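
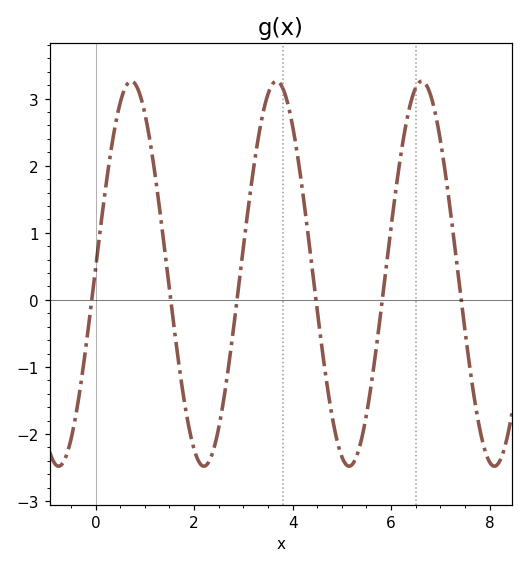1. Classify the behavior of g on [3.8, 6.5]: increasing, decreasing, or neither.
neither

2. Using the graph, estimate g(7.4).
0.149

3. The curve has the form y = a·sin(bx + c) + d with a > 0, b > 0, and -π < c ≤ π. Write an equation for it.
y = 2.87sin(2.13x + 0.03) + 0.39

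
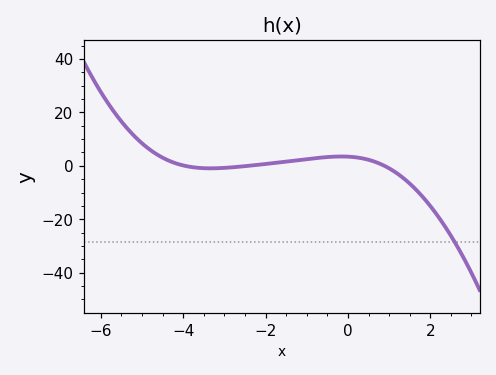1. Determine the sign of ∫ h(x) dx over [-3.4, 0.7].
positive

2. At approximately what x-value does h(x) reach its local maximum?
-0.2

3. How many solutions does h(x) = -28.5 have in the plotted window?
1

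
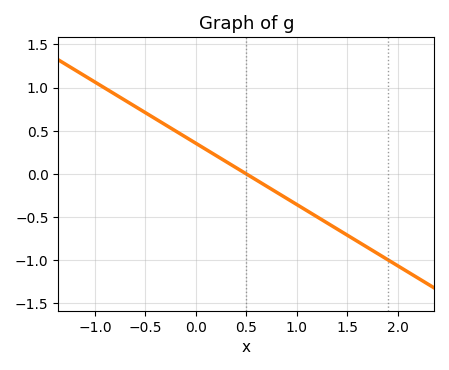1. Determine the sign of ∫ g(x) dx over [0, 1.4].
negative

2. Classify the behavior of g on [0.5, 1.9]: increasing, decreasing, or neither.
decreasing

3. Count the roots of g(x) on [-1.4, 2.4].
1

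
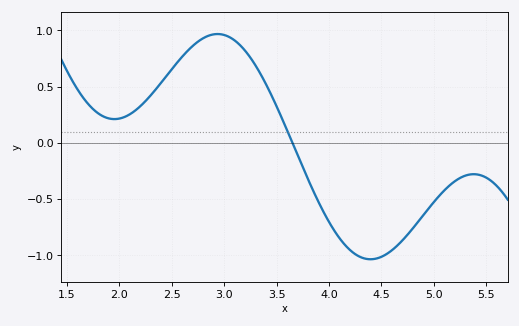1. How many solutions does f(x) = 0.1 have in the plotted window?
1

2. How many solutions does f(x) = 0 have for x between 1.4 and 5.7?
1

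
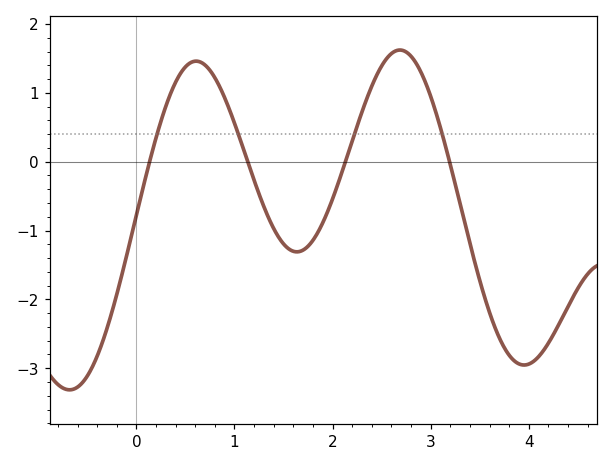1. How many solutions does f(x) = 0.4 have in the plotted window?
4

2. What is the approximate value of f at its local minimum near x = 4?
-2.95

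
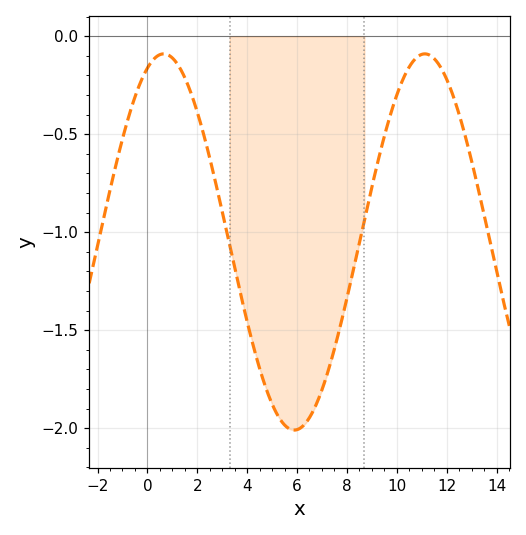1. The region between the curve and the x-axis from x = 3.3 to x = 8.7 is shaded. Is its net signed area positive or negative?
negative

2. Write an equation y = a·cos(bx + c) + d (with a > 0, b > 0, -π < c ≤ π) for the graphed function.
y = 0.96cos(0.6x - 0.39) - 1.05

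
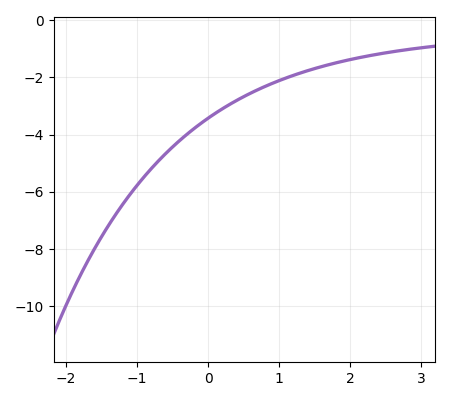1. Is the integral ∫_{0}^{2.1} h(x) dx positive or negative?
negative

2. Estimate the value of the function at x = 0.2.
-3.2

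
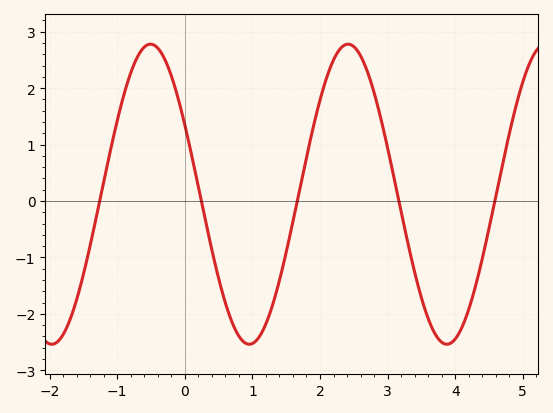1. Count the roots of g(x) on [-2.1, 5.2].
5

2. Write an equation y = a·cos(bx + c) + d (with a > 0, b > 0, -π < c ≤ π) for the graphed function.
y = 2.66cos(2.15x + 1.09) + 0.12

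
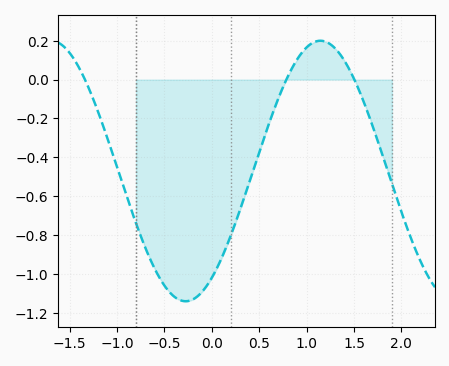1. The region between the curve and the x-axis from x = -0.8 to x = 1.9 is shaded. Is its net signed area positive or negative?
negative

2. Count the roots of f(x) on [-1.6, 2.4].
3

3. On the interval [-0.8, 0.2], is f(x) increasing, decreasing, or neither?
neither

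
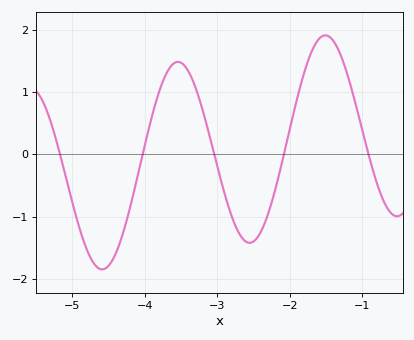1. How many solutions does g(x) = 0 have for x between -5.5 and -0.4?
5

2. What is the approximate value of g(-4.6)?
-1.8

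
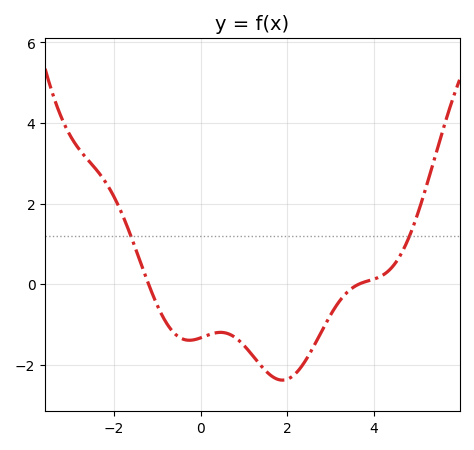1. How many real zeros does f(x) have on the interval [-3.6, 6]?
2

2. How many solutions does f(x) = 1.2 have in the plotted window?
2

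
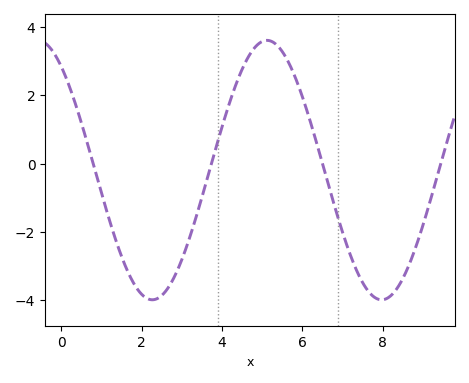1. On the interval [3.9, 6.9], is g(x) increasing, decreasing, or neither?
neither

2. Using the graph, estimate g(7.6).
-3.6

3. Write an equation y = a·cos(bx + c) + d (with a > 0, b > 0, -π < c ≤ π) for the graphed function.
y = 3.8cos(1.1x + 0.65) - 0.19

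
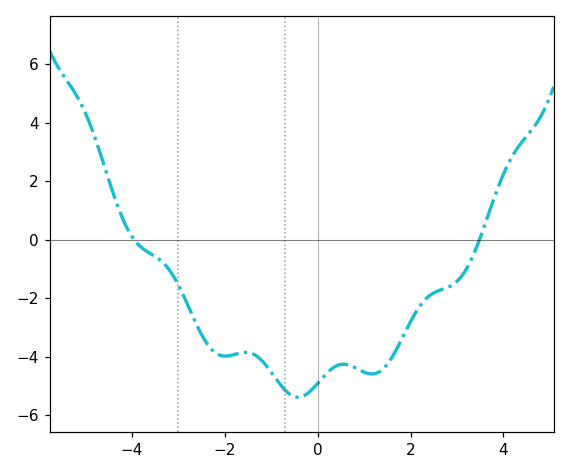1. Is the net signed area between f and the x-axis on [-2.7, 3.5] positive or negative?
negative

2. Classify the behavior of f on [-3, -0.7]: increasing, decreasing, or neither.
neither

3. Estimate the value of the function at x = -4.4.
1.56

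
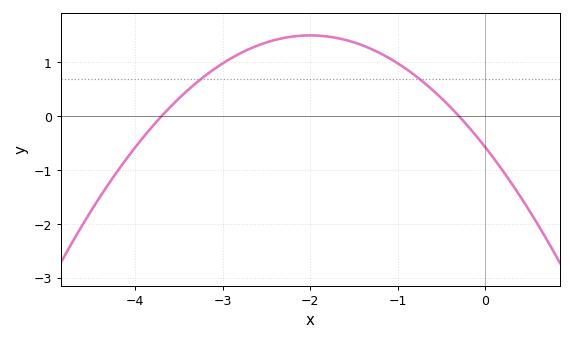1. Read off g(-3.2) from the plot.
0.8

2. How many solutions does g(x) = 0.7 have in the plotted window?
2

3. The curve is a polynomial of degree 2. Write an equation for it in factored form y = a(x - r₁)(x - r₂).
y = -0.52(x + 3.7)(x + 0.3)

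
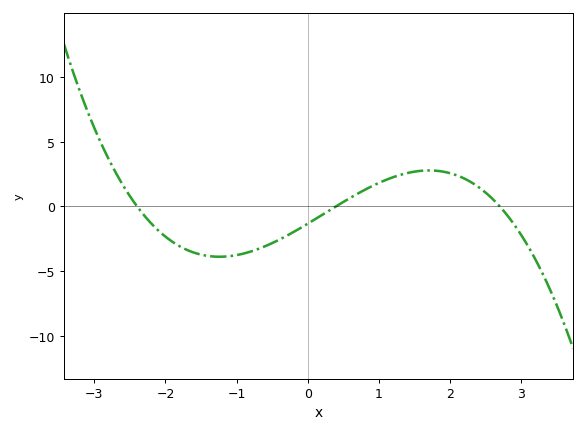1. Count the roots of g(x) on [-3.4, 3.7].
3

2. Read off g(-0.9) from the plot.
-3.5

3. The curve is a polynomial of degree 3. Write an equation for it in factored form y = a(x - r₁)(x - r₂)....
y = -0.52(x + 2.4)(x - 0.4)(x - 2.7)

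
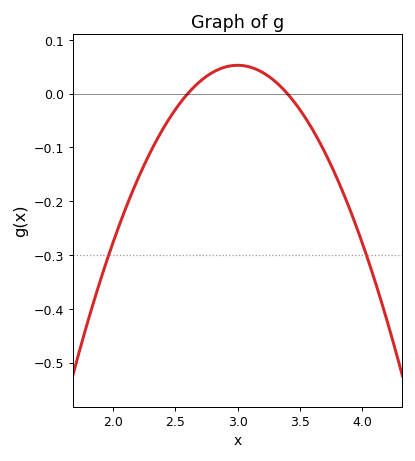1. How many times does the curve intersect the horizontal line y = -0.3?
2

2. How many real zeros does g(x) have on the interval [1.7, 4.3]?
2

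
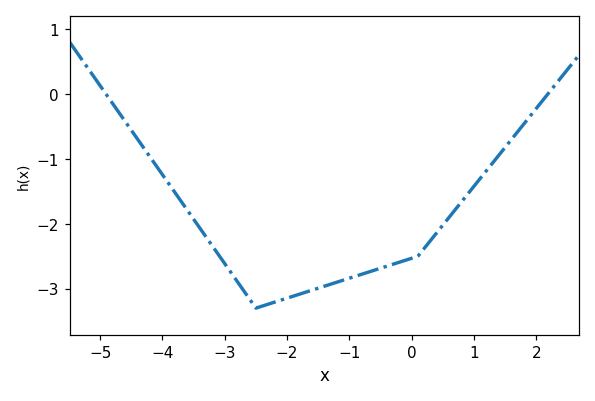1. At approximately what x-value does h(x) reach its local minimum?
-2.6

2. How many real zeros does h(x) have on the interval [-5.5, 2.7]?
2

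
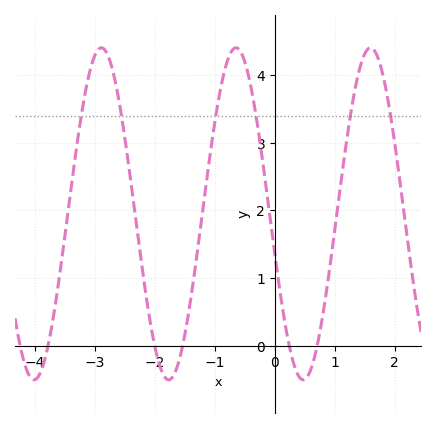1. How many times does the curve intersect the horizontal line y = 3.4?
6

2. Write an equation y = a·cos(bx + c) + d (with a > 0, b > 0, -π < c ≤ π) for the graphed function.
y = 2.45cos(2.8x + 1.8) + 1.95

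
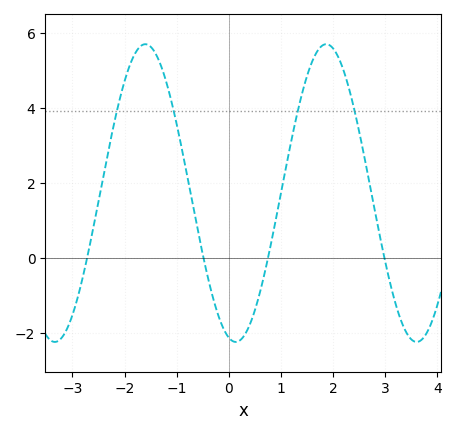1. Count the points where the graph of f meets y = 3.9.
4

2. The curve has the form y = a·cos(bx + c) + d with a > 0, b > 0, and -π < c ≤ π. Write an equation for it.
y = 3.97cos(1.81x + 2.9) + 1.72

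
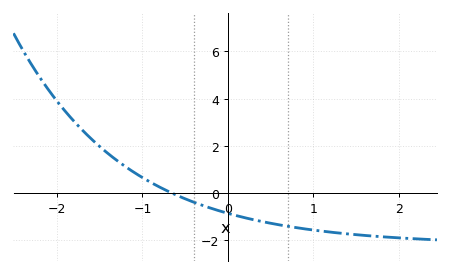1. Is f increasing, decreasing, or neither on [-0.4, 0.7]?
decreasing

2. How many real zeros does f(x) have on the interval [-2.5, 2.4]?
1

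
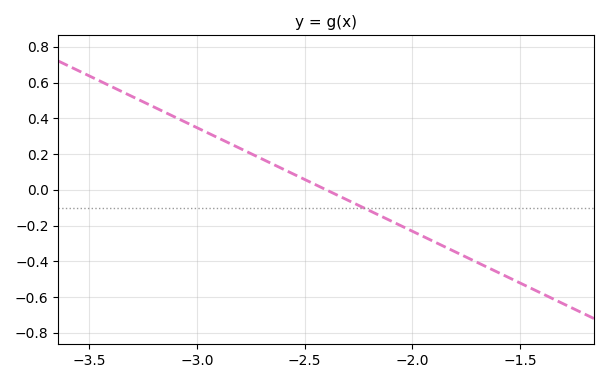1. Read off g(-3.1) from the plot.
0.4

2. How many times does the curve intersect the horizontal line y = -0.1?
1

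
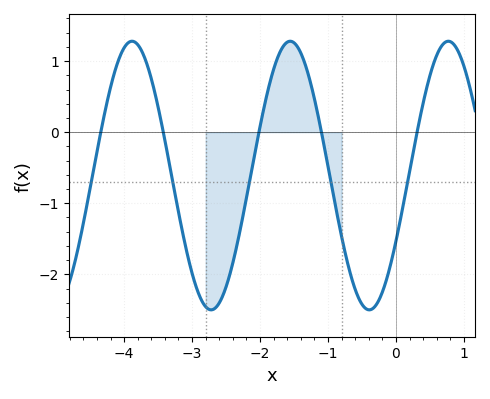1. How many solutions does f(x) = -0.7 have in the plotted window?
5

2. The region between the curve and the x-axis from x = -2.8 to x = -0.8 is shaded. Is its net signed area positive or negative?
negative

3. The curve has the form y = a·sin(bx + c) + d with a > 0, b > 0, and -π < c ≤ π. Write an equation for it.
y = 1.89sin(2.7x - 0.51) - 0.61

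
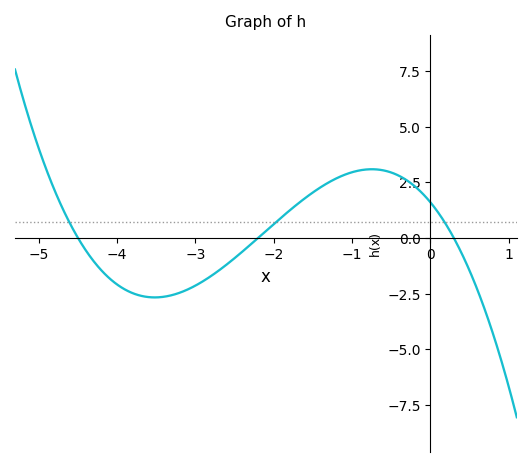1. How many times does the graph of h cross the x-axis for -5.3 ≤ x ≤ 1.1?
3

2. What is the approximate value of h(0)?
1.6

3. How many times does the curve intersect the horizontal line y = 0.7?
3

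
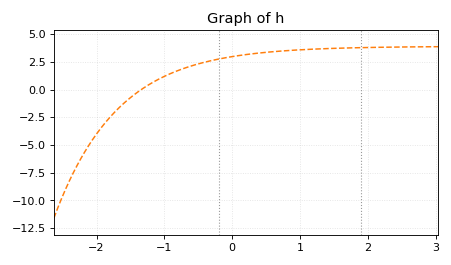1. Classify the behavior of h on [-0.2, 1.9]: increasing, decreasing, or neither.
increasing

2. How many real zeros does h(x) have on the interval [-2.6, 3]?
1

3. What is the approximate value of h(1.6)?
3.8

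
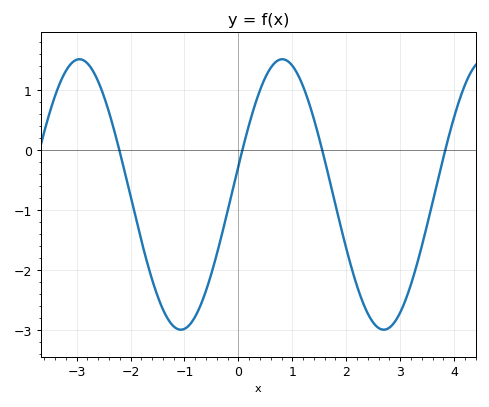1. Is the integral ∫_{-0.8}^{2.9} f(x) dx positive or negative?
negative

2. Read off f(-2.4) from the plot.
0.636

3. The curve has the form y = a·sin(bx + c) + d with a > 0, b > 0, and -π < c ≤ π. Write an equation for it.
y = 2.26sin(1.67x + 0.212) - 0.74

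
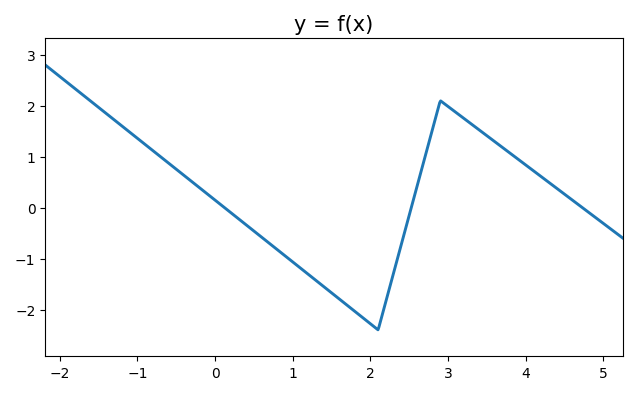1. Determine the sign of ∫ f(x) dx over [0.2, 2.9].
negative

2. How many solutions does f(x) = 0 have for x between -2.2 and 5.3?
3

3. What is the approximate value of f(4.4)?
0.4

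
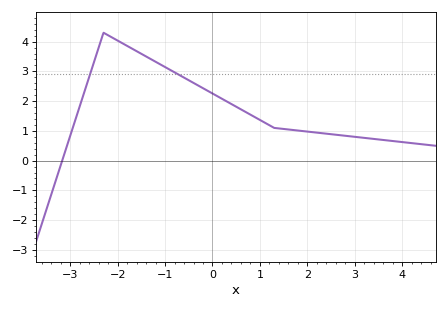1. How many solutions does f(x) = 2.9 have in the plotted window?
2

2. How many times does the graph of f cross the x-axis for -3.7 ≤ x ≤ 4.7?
1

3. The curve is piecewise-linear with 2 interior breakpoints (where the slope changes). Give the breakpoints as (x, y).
(-2.3, 4.3); (1.3, 1.1)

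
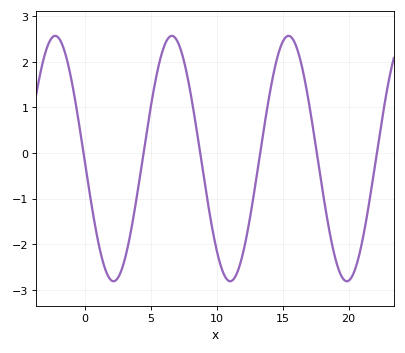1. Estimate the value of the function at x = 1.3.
-2.31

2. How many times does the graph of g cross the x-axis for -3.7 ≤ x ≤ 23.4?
6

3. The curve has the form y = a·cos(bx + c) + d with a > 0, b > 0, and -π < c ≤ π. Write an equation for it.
y = 2.69cos(0.71x + 1.6) - 0.12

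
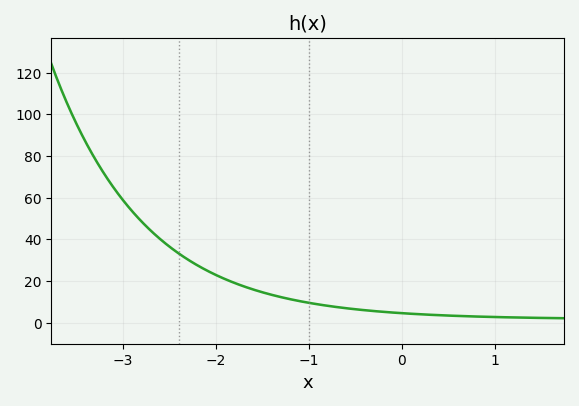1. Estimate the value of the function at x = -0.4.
5.97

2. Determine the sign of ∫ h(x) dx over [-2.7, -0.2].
positive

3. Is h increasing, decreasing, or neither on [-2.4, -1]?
decreasing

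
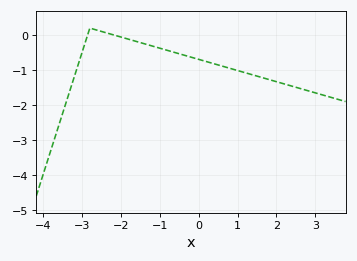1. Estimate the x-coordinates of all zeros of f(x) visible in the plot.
-2.8, -2.2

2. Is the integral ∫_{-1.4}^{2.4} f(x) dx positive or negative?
negative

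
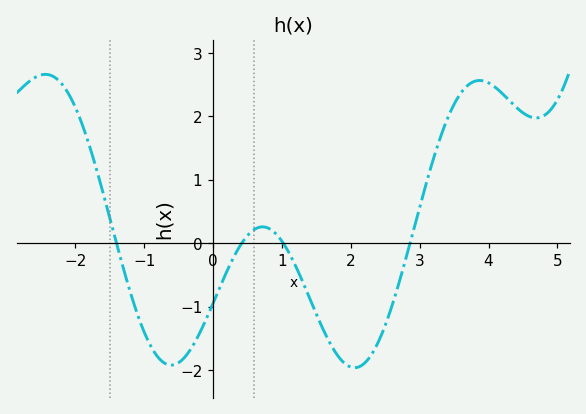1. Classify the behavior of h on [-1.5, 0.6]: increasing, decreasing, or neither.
neither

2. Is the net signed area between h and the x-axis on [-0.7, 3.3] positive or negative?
negative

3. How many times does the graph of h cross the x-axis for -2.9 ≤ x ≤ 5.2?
4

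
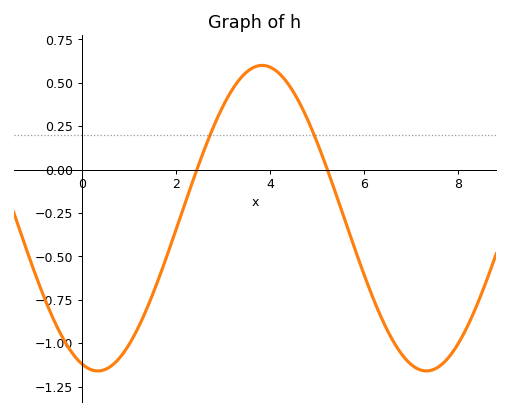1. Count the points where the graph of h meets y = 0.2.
2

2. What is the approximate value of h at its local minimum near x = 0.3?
-1.16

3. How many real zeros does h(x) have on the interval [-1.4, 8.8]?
2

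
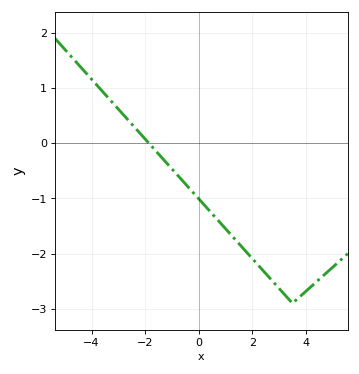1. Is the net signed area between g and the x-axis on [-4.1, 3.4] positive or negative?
negative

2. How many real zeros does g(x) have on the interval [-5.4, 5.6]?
1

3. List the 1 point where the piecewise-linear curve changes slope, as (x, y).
(3.5, -2.9)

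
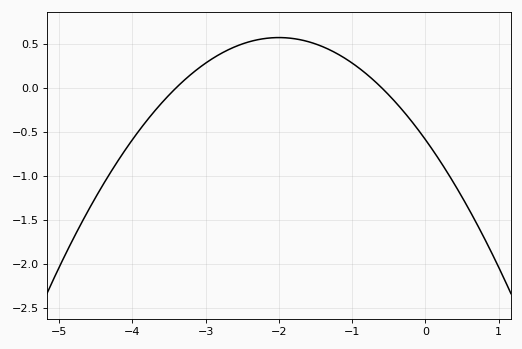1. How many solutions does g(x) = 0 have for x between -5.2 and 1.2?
2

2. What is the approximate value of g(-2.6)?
0.45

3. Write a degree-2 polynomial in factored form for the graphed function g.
y = -0.29(x + 3.4)(x + 0.6)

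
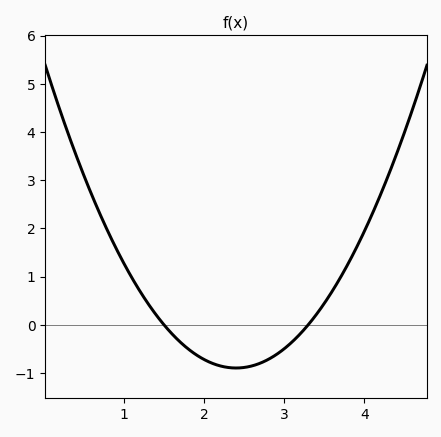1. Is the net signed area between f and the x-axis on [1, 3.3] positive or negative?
negative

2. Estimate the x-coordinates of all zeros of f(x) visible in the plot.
1.5, 3.3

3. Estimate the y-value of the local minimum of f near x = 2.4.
-0.899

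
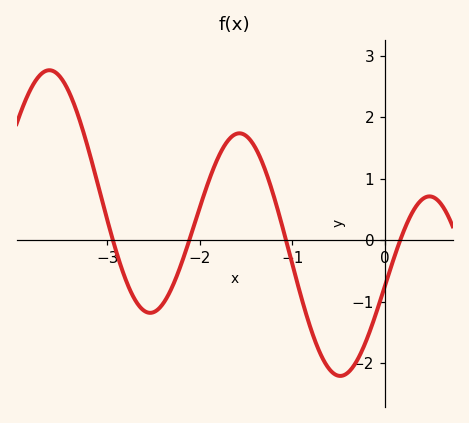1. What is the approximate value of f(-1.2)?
0.715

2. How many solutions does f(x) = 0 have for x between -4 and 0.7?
4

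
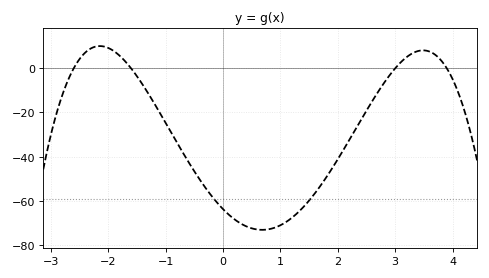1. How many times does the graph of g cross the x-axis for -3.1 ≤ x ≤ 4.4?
4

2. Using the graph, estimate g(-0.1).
-60.9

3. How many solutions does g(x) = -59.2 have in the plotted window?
2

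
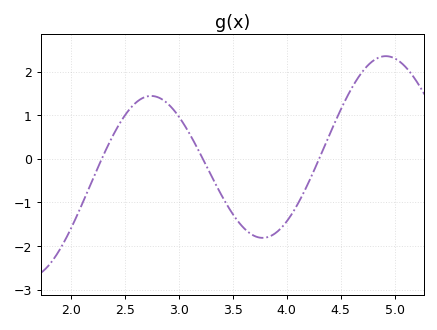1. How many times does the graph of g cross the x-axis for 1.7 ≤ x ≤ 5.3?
3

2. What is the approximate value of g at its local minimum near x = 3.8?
-1.81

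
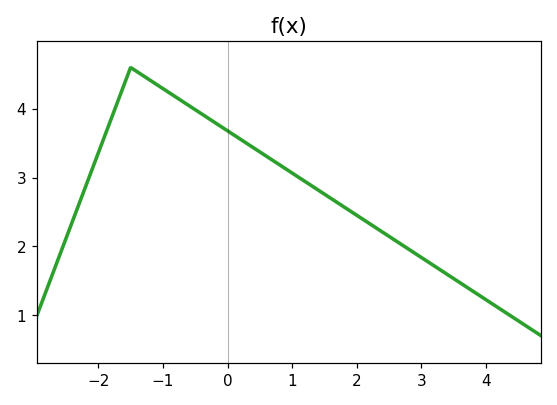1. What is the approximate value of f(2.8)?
1.96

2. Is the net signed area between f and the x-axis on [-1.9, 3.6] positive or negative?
positive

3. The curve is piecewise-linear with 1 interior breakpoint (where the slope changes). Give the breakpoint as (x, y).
(-1.5, 4.6)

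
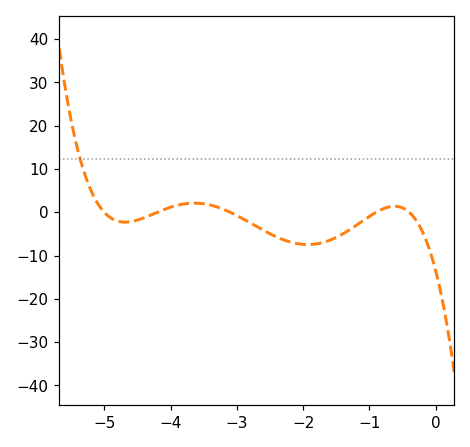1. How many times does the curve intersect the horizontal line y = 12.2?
1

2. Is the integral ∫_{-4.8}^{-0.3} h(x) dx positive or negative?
negative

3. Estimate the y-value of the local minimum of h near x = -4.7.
-2.28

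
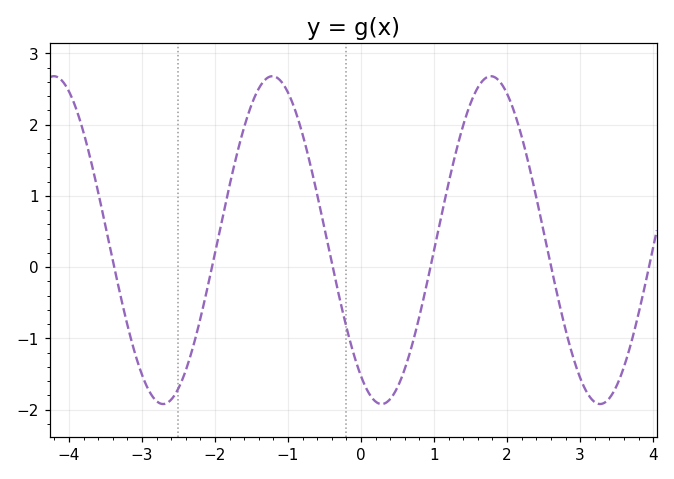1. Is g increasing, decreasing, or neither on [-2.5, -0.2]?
neither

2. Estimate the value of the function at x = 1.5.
2.3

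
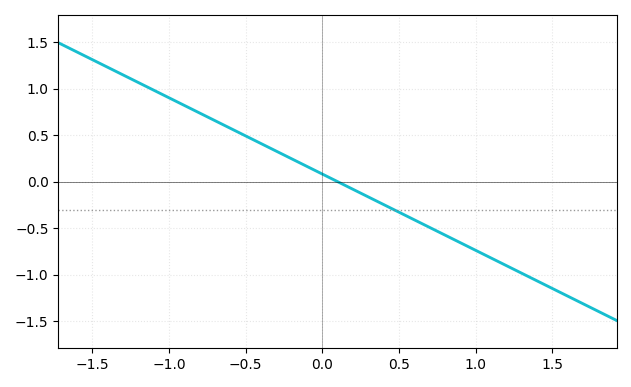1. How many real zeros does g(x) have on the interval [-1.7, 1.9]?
1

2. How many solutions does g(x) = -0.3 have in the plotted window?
1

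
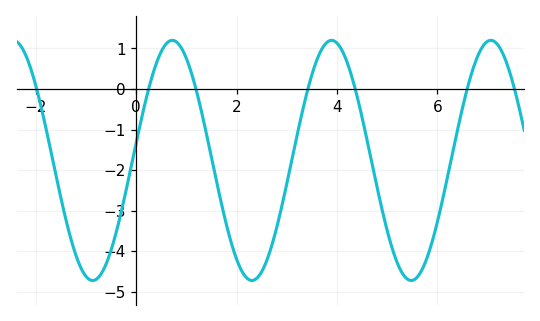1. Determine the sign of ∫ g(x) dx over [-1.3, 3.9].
negative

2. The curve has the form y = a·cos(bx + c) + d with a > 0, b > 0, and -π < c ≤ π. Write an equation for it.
y = 2.96cos(2x - 1.4) - 1.76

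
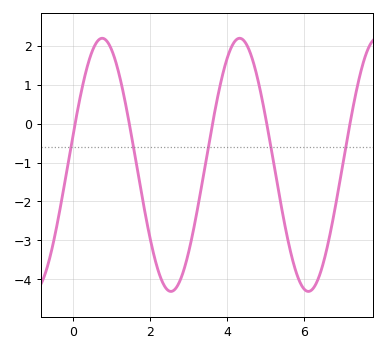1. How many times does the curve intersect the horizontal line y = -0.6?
5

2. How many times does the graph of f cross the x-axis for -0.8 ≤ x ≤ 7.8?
5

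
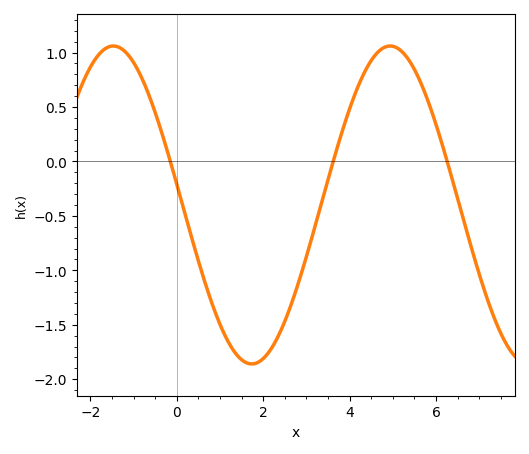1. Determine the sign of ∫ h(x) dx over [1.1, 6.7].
negative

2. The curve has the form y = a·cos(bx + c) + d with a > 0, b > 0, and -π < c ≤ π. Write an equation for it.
y = 1.46cos(0.98x + 1.44) - 0.4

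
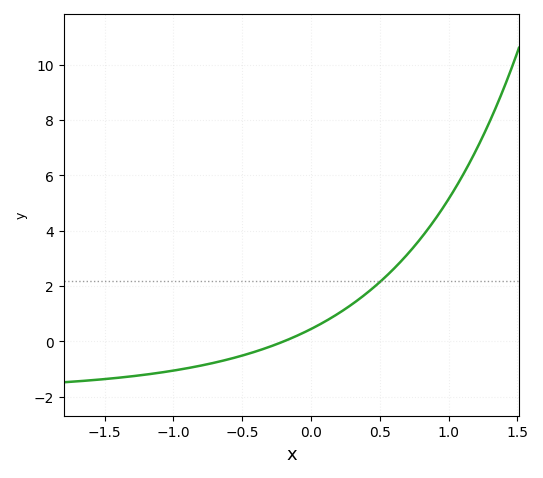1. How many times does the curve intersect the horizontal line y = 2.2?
1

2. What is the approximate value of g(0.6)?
2.6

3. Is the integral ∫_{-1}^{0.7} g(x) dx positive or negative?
positive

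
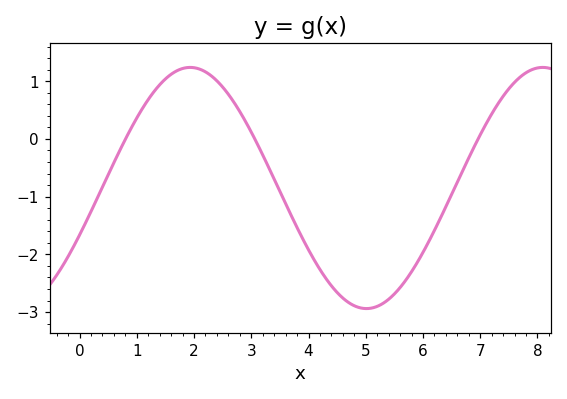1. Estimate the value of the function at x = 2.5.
0.899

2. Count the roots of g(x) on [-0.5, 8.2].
3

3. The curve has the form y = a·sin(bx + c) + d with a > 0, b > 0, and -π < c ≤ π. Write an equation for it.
y = 2.09sin(1.02x - 0.4) - 0.85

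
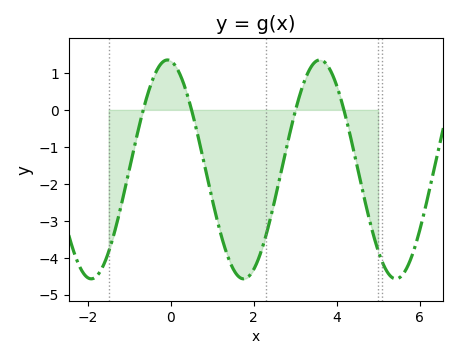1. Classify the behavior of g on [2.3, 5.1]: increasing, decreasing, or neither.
neither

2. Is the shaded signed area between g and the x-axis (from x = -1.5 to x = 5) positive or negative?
negative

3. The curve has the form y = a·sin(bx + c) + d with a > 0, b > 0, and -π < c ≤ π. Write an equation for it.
y = 2.96sin(1.7x + 1.7) - 1.61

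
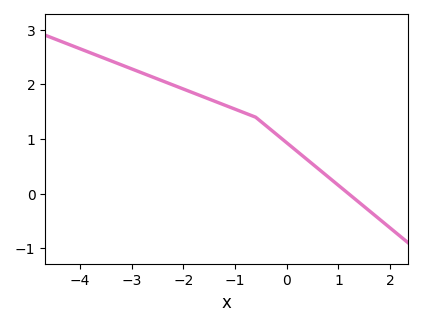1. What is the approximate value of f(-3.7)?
2.54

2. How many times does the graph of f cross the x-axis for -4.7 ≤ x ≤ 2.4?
1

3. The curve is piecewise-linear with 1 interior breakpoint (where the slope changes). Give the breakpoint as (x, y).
(-0.6, 1.4)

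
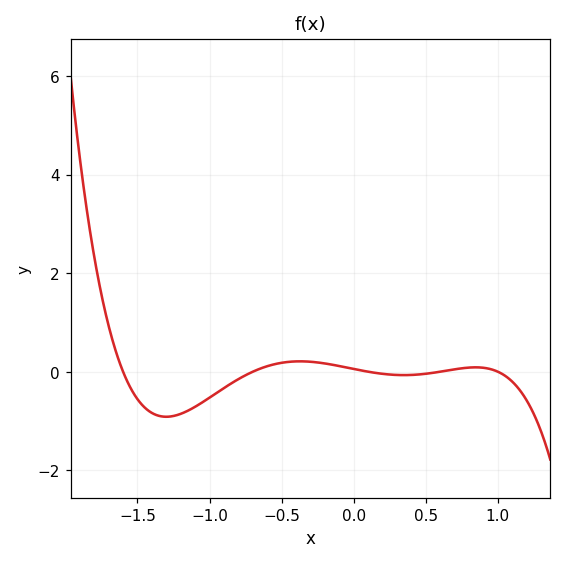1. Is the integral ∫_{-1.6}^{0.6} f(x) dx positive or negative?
negative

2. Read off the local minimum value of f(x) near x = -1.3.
-0.914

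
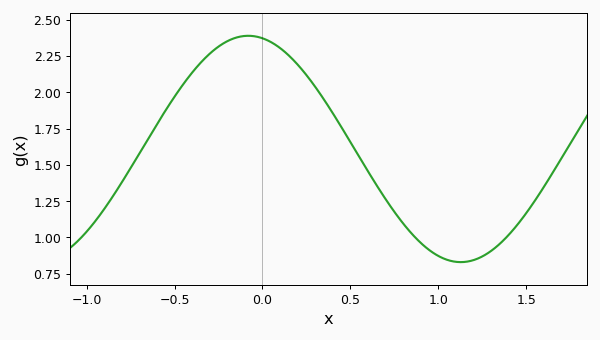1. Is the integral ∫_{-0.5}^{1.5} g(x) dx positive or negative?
positive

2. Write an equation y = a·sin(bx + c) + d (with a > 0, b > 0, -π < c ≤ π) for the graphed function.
y = 0.78sin(2.6x + 1.78) + 1.61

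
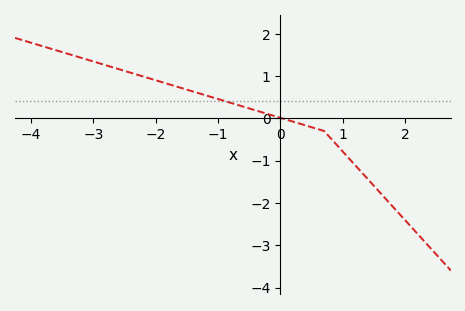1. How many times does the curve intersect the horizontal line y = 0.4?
1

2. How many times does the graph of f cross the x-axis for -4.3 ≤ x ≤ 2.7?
1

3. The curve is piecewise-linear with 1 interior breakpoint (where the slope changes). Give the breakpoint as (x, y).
(0.7, -0.3)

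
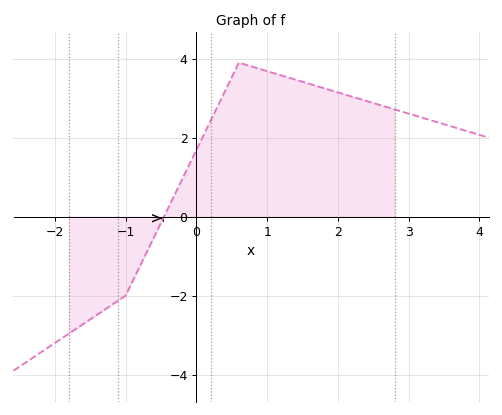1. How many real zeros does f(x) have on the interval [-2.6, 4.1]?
1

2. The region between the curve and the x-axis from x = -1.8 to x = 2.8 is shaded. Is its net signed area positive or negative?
positive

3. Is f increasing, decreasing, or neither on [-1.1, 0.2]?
increasing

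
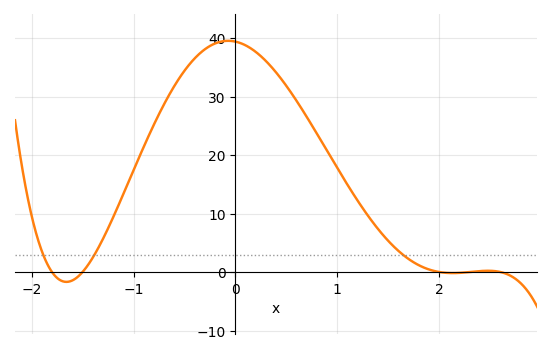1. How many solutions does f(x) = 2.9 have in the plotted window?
3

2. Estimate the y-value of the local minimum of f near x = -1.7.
-1.69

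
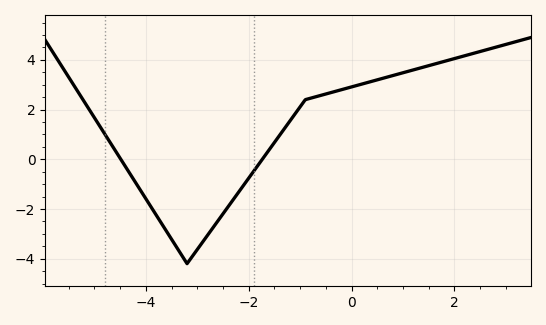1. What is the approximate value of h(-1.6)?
0.4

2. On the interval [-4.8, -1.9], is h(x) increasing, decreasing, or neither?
neither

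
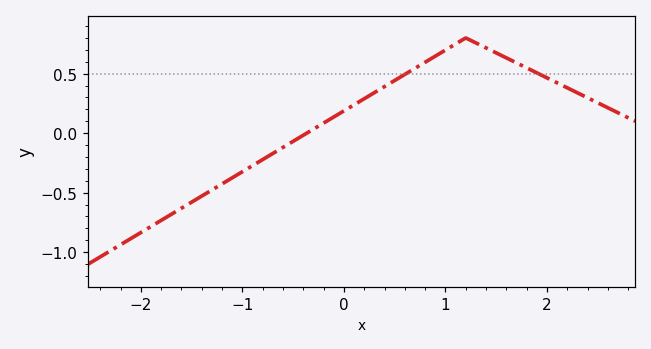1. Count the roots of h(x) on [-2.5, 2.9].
1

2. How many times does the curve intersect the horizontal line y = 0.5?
2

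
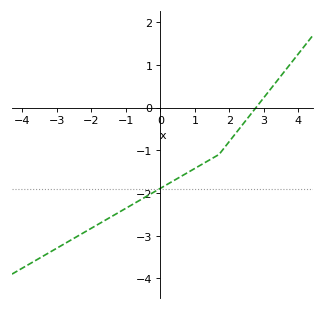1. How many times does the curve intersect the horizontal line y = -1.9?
1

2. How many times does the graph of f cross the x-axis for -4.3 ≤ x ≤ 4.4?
1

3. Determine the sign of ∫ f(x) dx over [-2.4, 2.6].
negative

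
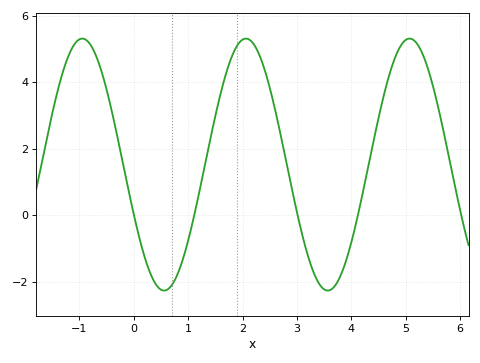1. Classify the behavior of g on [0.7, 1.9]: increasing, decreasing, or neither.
increasing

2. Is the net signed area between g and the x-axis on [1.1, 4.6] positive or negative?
positive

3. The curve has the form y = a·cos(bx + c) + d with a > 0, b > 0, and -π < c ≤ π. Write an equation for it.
y = 3.79cos(2.1x + 2) + 1.53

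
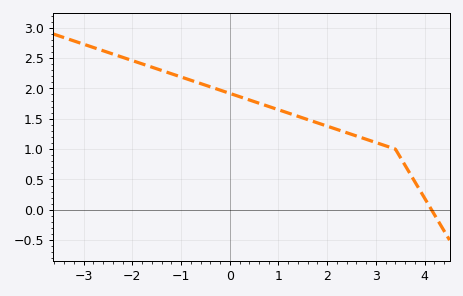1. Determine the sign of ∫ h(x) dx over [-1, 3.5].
positive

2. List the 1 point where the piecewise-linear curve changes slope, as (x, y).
(3.4, 1)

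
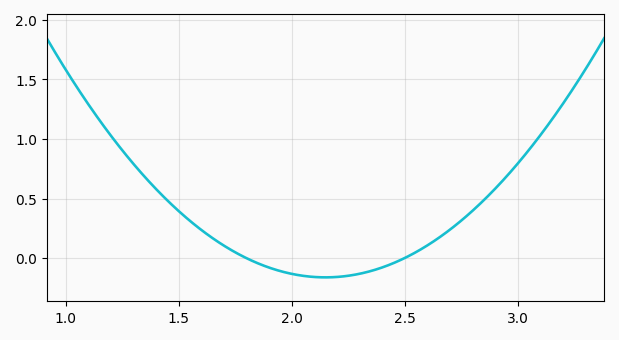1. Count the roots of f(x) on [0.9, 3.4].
2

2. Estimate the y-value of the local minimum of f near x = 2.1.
-0.15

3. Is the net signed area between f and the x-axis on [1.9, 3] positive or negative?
positive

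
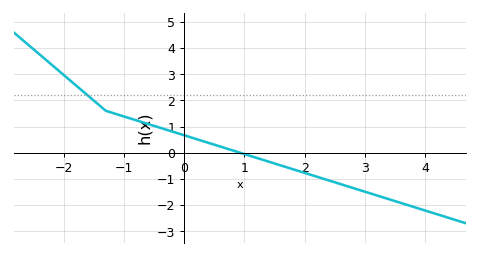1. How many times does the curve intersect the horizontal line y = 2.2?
1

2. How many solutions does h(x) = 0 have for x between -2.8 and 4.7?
1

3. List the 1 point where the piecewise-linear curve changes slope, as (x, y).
(-1.3, 1.6)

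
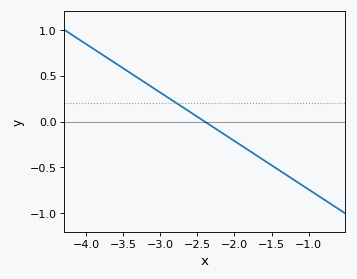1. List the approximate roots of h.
-2.4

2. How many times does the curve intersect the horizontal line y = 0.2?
1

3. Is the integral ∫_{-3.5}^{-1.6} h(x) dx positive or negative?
positive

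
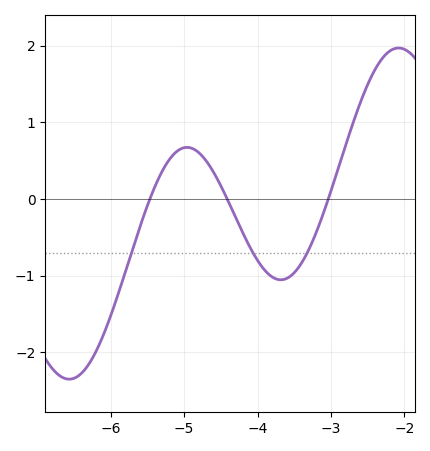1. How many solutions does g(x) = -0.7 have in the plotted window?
3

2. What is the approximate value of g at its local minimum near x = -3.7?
-1.05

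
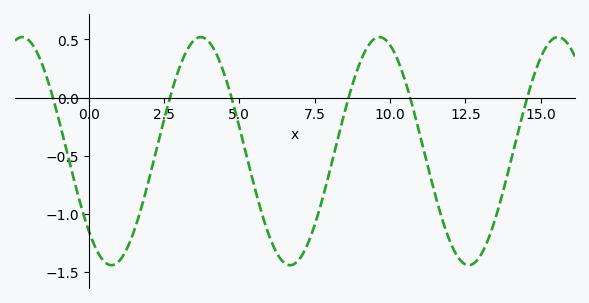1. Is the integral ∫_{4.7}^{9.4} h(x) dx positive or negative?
negative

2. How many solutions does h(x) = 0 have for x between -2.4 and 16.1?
6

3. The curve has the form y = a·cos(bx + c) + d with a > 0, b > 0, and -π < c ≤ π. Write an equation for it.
y = 0.98cos(1.06x + 2.34) - 0.46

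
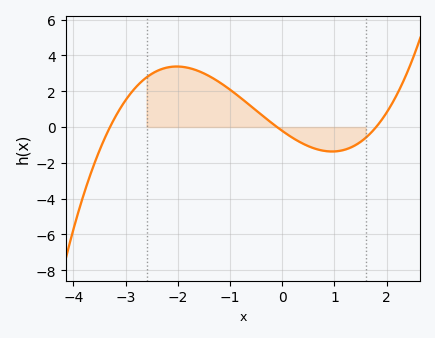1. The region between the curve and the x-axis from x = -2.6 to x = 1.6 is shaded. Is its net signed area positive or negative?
positive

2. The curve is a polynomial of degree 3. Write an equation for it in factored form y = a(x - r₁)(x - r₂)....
y = 0.36(x + 3.3)(x + 0.1)(x - 1.8)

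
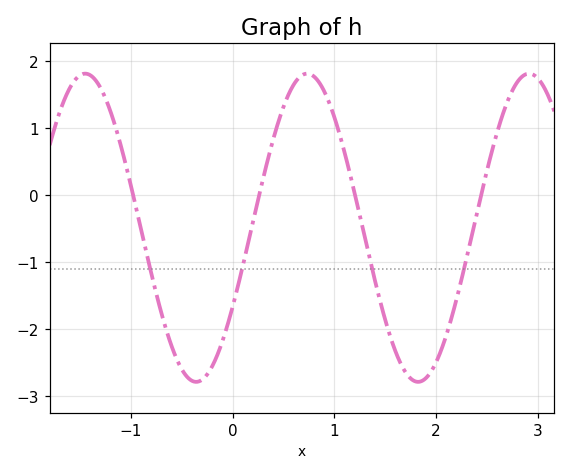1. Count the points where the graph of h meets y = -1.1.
4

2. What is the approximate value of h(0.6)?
1.64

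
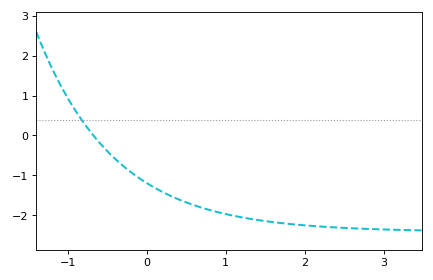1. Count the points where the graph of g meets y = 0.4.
1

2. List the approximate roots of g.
-0.674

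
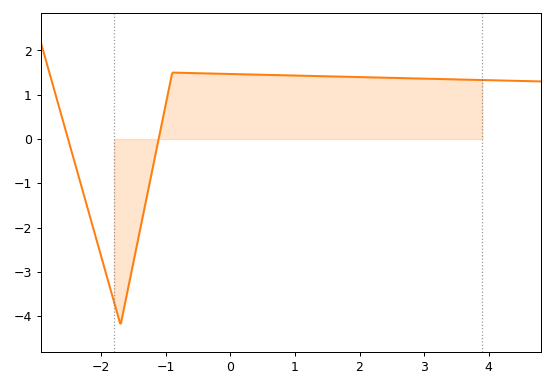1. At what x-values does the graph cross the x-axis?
-2.51, -1.11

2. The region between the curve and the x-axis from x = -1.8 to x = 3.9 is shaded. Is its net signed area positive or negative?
positive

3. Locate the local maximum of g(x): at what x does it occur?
-0.899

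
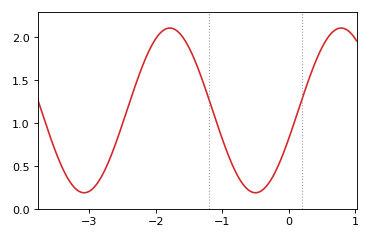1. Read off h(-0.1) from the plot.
0.6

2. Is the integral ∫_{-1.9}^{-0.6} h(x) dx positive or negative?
positive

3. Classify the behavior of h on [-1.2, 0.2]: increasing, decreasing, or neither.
neither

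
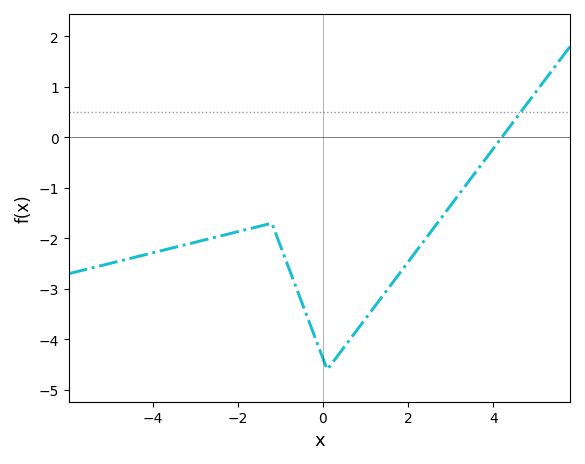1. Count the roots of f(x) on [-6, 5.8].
1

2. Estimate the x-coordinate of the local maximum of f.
-1.2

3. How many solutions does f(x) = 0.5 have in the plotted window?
1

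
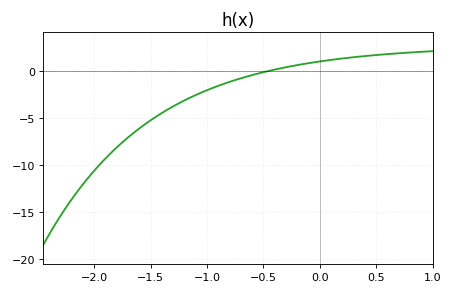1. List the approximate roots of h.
-0.47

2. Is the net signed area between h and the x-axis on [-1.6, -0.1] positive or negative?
negative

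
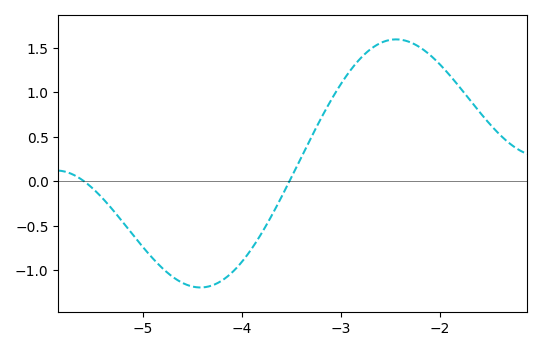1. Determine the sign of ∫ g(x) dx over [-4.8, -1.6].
positive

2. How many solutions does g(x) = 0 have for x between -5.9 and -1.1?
2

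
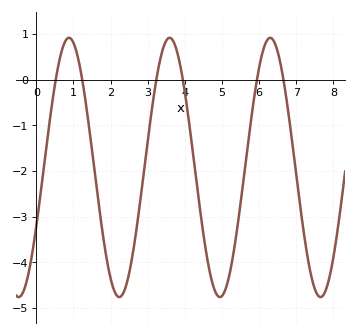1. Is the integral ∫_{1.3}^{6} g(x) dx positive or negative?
negative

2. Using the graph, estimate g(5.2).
-4.3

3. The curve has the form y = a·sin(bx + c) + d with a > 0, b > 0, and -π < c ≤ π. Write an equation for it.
y = 2.84sin(2.3x - 0.47) - 1.92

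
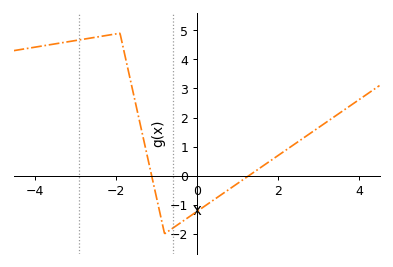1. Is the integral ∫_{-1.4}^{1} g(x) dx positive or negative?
negative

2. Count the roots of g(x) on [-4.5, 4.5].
2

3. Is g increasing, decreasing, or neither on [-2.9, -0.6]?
neither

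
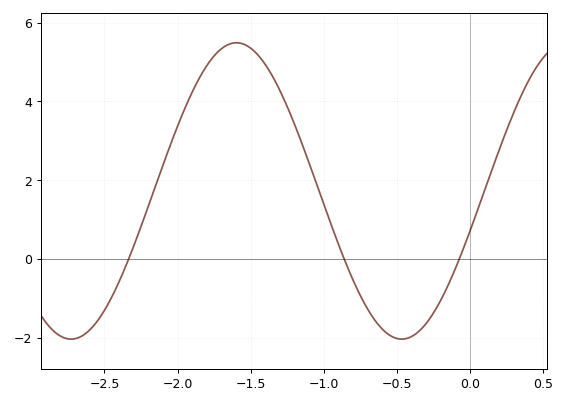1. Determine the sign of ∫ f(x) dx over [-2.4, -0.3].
positive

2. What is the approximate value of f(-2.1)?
2.39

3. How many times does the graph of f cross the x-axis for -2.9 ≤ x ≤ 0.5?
3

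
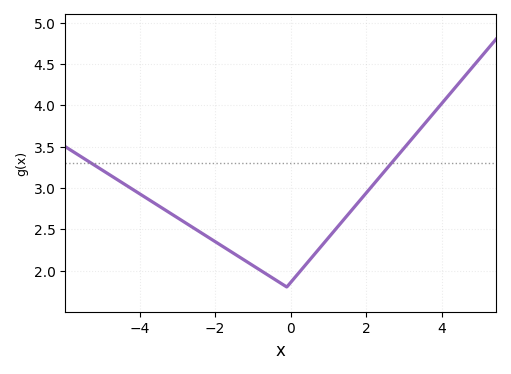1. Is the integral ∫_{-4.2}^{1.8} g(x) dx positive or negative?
positive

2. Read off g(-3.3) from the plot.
2.75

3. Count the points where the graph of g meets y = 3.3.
2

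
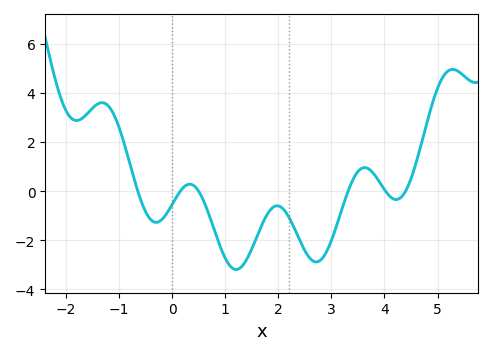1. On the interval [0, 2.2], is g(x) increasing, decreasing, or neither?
neither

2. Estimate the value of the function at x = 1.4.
-2.79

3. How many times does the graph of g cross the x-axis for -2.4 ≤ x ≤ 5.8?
6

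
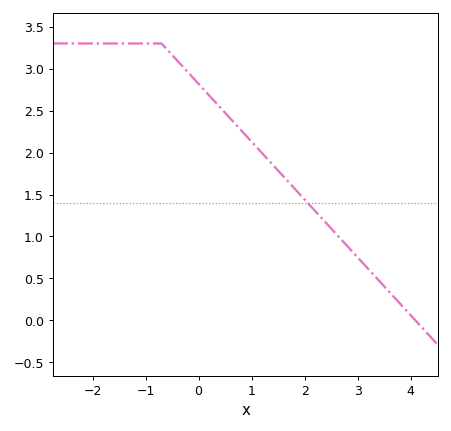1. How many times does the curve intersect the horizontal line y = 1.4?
1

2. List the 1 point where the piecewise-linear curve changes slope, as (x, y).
(-0.7, 3.3)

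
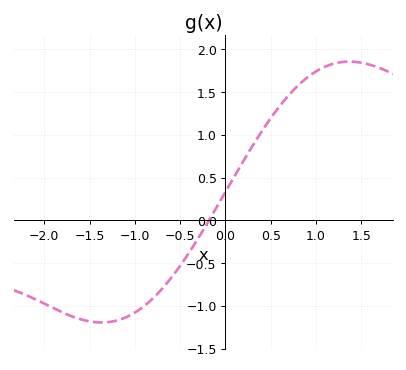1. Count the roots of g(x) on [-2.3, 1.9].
1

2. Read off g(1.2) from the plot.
1.85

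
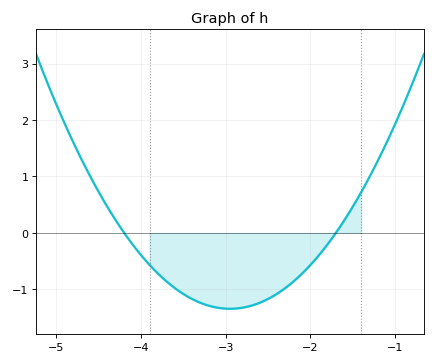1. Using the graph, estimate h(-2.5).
-1.17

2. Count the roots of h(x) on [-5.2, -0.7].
2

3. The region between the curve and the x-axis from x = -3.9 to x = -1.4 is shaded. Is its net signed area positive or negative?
negative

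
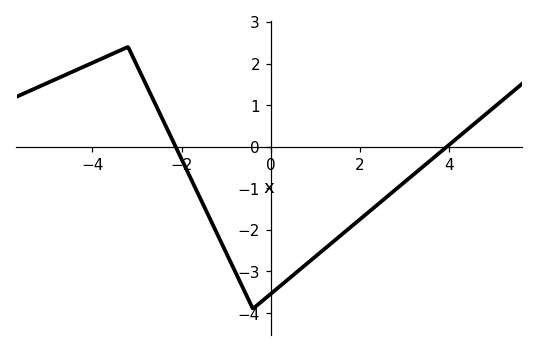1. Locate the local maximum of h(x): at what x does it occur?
-3.2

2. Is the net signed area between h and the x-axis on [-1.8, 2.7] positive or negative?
negative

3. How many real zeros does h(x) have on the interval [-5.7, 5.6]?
2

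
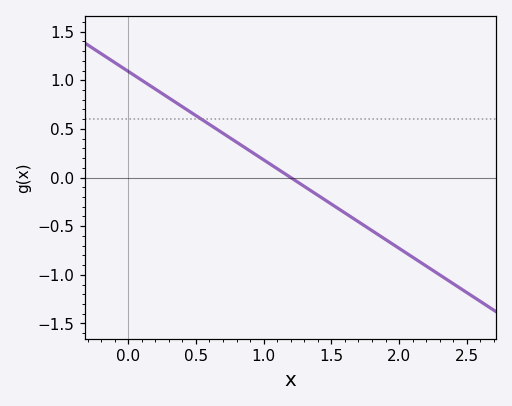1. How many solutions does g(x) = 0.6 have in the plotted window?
1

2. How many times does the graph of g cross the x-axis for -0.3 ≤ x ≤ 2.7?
1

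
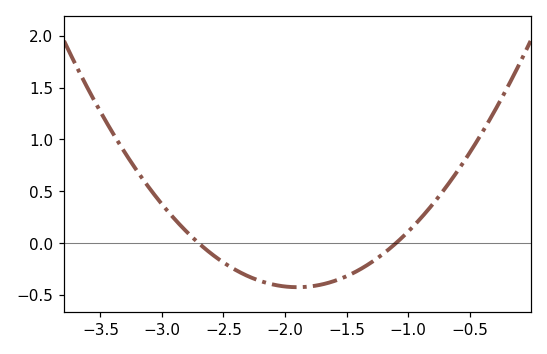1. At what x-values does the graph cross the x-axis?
-2.7, -1.1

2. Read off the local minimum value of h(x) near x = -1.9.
-0.4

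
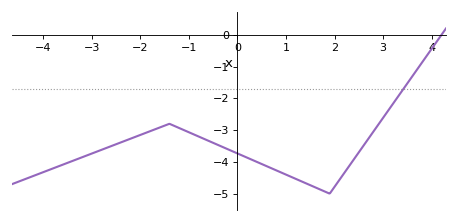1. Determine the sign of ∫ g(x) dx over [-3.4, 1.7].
negative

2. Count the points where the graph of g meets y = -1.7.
1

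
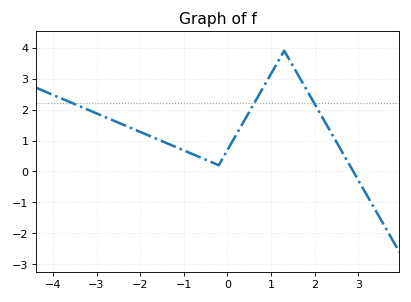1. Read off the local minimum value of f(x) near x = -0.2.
0.202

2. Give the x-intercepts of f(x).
2.88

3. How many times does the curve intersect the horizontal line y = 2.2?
3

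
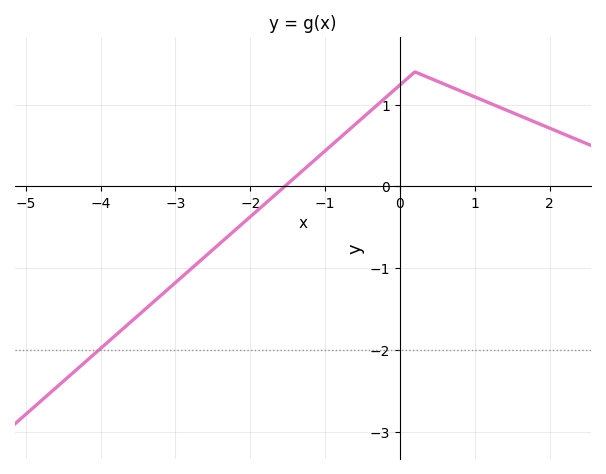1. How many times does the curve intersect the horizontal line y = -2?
1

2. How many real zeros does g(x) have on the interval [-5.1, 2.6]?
1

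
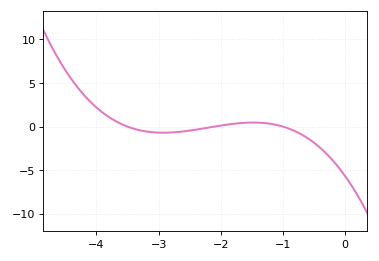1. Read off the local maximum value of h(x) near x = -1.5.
0.463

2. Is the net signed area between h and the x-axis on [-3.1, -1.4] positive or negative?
negative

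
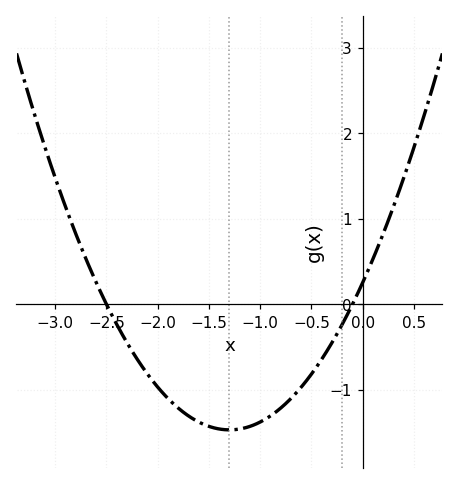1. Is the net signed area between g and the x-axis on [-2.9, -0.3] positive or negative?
negative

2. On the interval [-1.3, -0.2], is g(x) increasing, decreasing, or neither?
increasing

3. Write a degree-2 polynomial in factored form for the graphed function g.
y = 1.02(x + 2.5)(x + 0.1)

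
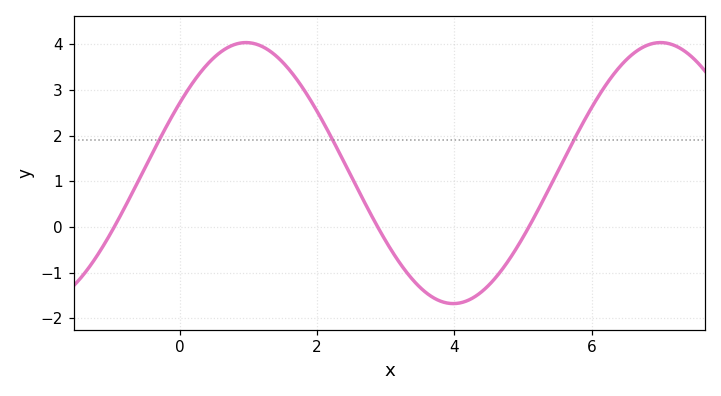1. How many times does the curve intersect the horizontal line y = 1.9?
3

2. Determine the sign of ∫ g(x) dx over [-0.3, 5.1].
positive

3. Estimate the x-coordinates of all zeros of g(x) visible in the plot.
-1, 2.8, 5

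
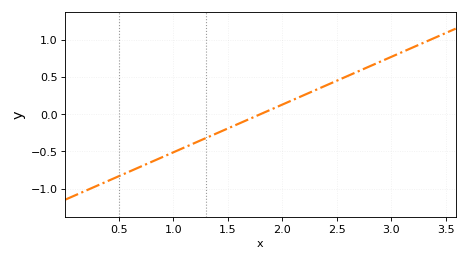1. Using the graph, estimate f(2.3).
0.32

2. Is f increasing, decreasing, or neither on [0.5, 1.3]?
increasing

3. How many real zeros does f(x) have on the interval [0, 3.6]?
1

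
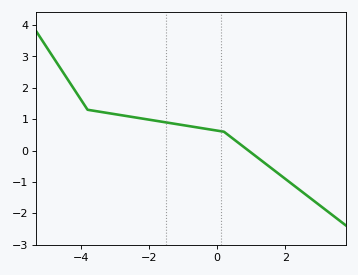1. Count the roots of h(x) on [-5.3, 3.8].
1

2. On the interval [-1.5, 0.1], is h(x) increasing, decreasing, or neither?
decreasing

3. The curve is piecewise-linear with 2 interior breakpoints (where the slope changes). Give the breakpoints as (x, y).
(-3.8, 1.3); (0.2, 0.6)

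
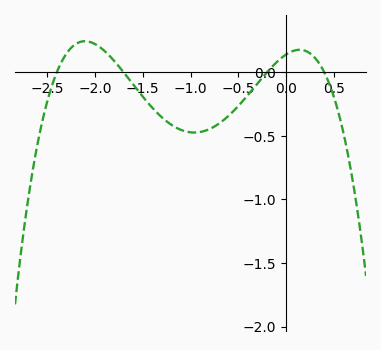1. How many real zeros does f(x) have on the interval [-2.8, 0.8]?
4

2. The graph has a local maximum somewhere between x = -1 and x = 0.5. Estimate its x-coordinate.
0.141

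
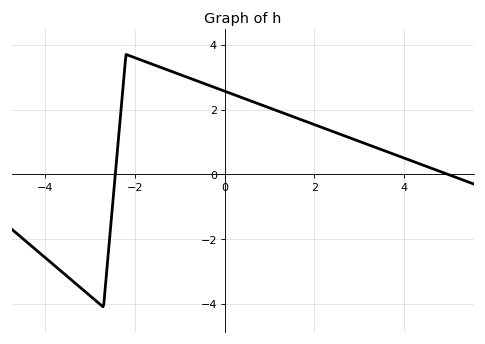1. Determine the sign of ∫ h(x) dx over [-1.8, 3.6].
positive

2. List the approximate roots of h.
-2.44, 4.97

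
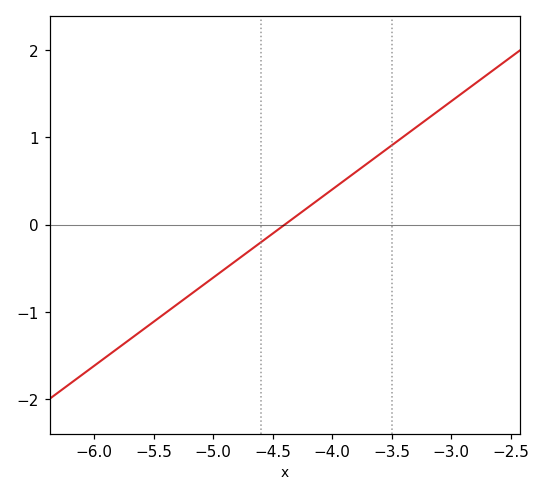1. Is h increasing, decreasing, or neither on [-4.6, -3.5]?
increasing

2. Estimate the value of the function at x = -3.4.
1.01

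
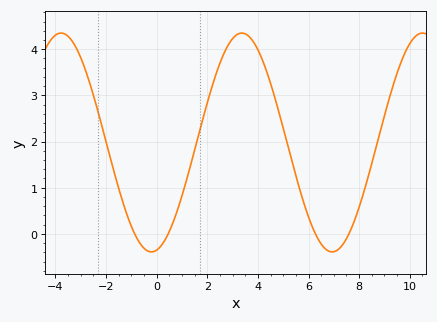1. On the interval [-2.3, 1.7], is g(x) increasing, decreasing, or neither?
neither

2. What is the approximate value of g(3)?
4.2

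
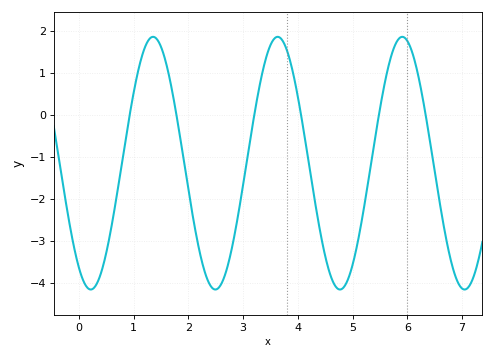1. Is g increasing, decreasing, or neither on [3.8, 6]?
neither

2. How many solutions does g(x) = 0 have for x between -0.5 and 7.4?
6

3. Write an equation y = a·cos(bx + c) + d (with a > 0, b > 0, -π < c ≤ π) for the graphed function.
y = 3.01cos(2.76x + 2.54) - 1.15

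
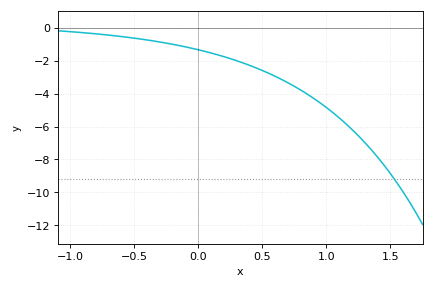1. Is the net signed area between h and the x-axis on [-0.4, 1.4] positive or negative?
negative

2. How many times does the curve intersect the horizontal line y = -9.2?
1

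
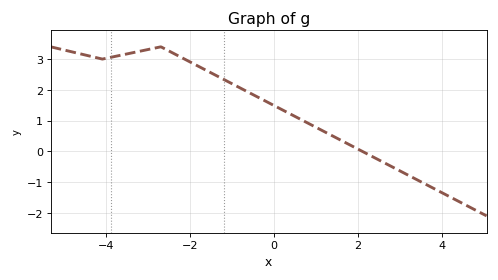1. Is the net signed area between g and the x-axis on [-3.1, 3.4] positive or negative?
positive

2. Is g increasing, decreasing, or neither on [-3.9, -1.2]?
neither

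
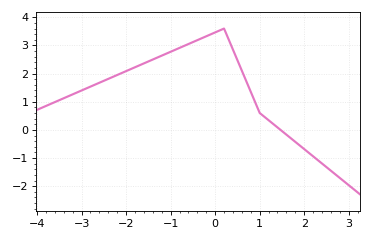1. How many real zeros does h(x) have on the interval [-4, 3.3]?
1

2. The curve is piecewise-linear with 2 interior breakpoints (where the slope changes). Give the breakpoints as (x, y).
(0.2, 3.6); (1, 0.6)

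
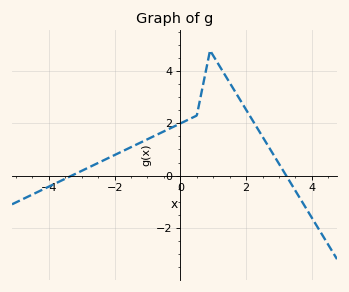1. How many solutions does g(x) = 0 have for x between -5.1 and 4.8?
2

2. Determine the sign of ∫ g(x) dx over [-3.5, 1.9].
positive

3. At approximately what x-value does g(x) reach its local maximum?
0.899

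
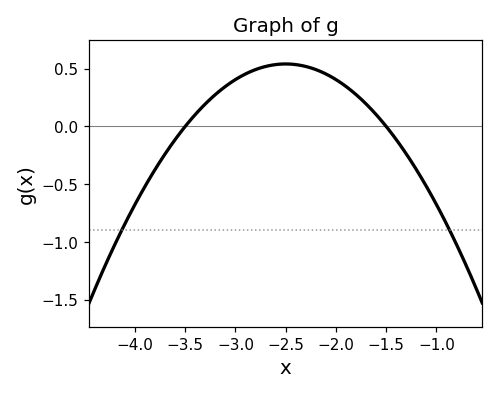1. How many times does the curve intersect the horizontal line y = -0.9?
2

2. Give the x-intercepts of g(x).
-3.5, -1.5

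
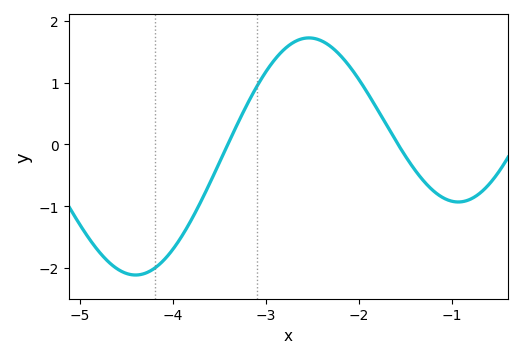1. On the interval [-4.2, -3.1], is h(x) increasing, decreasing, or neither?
increasing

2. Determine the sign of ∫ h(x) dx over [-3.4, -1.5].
positive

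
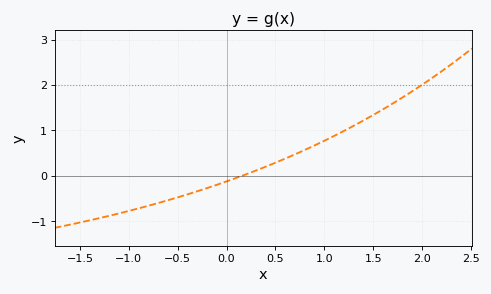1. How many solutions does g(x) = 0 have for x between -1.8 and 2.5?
1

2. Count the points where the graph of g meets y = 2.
1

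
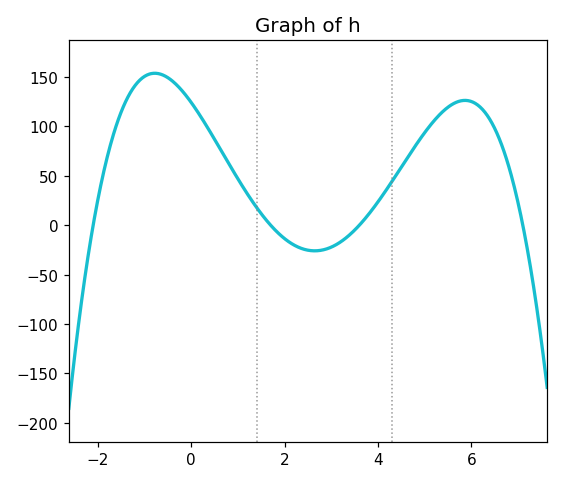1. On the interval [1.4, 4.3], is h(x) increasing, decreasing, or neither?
neither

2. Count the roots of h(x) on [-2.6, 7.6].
4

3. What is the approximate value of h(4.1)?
30.4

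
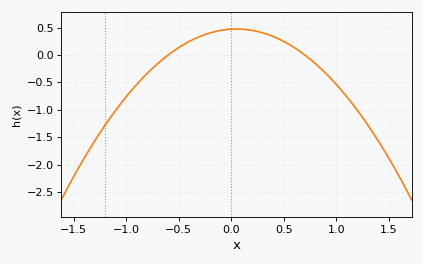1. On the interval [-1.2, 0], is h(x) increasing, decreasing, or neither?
increasing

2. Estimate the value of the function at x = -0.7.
-0.15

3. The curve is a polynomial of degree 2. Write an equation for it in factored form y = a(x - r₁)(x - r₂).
y = -1.12(x + 0.6)(x - 0.7)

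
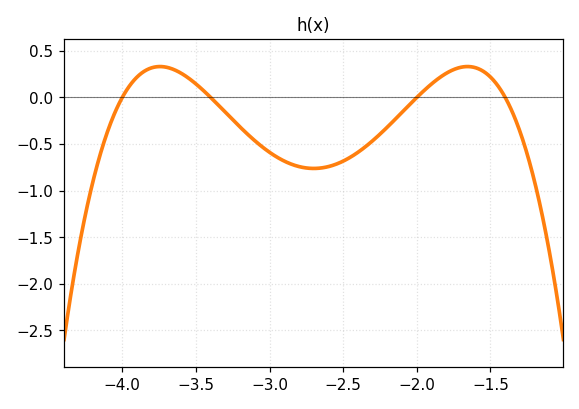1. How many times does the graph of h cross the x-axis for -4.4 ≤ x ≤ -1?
4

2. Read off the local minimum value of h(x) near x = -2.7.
-0.762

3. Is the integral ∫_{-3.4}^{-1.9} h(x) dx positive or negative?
negative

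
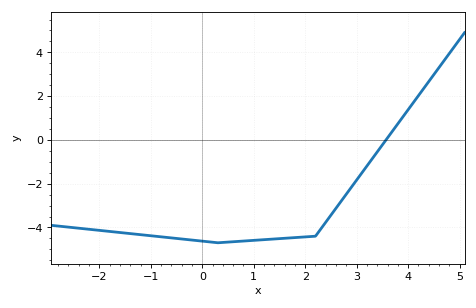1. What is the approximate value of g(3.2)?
-1.2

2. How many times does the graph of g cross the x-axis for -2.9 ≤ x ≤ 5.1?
1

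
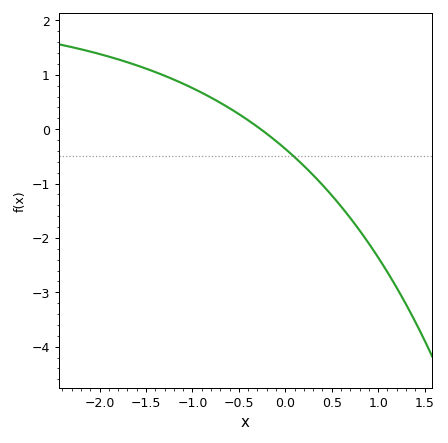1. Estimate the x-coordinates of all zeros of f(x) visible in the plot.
-0.264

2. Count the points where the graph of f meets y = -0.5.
1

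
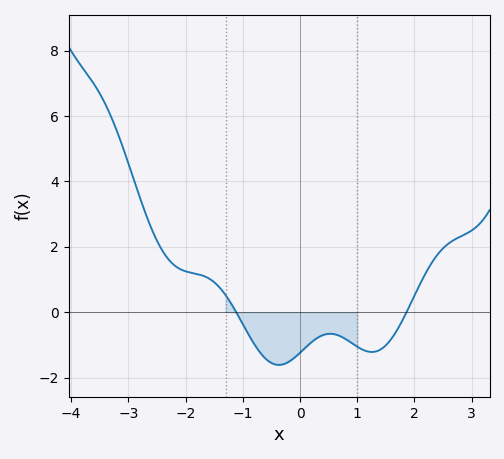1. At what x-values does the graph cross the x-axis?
-1.11, 1.86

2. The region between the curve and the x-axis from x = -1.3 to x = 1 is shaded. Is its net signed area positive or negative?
negative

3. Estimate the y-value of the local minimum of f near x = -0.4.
-1.61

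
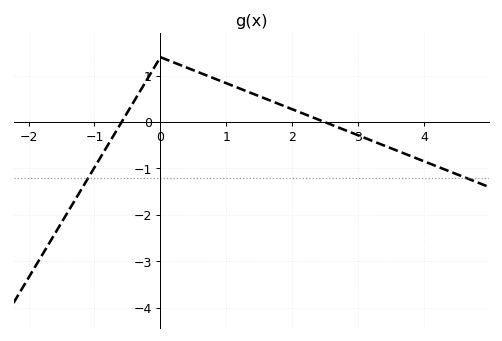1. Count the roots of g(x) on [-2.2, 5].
2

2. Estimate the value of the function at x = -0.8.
-0.5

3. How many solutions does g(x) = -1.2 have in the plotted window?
2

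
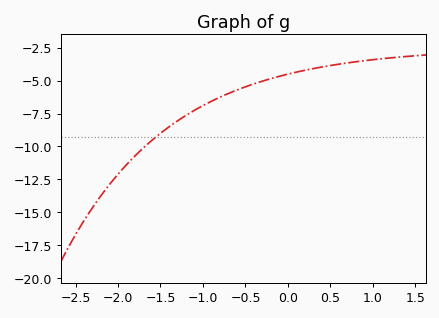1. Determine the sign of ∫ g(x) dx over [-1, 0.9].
negative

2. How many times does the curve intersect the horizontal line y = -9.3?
1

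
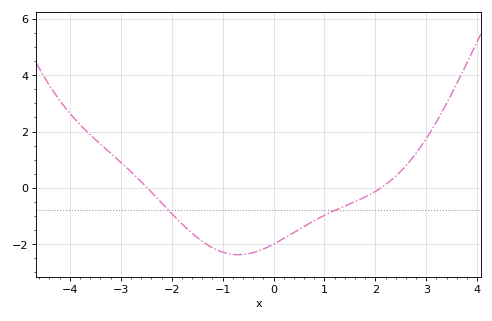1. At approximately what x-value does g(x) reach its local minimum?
-0.6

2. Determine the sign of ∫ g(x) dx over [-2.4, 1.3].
negative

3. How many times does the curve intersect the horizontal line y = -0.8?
2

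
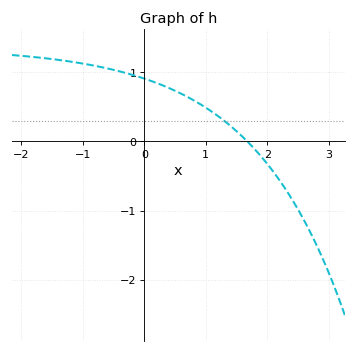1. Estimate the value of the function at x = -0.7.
1.1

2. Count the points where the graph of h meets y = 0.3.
1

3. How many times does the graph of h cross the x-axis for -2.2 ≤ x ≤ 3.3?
1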